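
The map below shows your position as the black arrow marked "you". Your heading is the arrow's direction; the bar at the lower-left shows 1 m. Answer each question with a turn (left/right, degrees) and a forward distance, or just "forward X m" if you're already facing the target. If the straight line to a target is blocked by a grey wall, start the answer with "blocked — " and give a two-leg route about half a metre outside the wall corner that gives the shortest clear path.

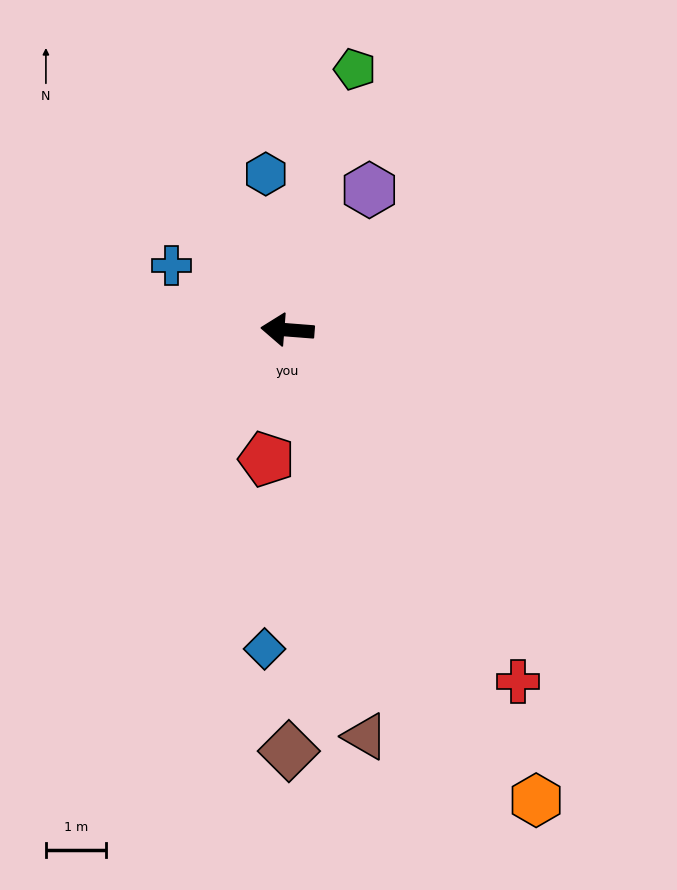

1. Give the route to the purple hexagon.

turn right 116°, forward 2.7 m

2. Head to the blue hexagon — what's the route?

turn right 78°, forward 2.6 m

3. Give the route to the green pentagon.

turn right 100°, forward 4.5 m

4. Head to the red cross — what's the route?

turn left 128°, forward 7.0 m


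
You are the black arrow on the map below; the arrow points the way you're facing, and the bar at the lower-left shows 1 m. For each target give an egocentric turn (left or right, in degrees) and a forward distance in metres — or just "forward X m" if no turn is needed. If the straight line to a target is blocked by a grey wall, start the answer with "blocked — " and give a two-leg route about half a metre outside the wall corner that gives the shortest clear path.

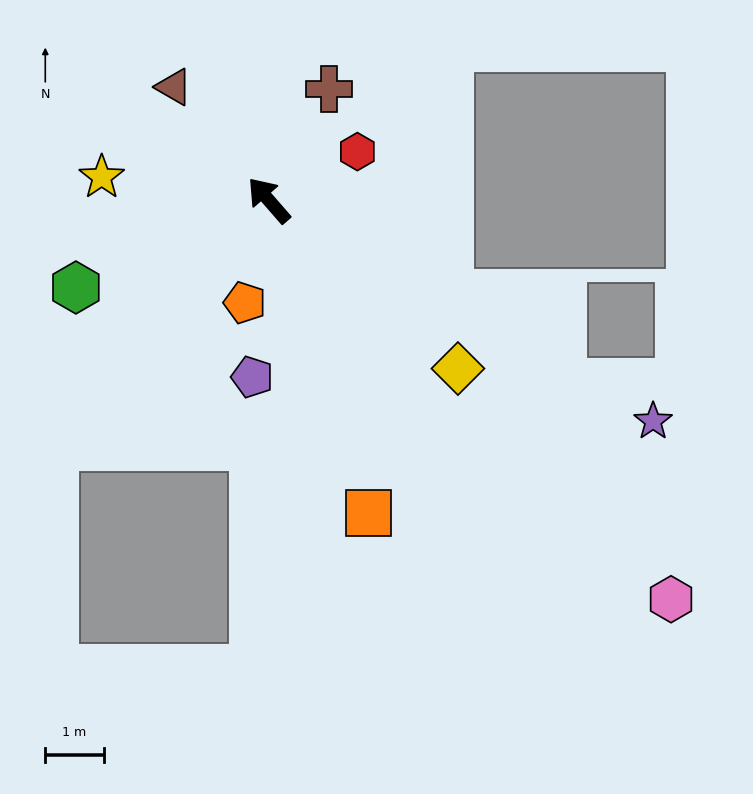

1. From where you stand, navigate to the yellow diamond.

turn right 173°, forward 4.3 m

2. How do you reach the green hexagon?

turn left 73°, forward 3.6 m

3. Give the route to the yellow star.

turn left 41°, forward 2.9 m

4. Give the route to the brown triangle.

forward 2.5 m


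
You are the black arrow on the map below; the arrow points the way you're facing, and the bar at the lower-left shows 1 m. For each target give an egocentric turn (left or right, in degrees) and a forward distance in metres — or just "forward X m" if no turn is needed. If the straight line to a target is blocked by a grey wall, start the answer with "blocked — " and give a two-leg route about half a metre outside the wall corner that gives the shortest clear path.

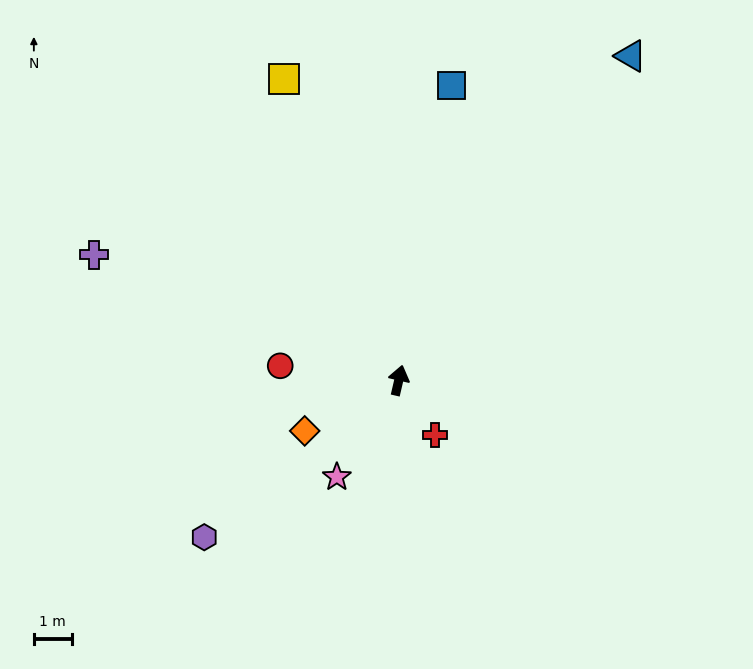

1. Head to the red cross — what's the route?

turn right 133°, forward 1.7 m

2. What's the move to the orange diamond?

turn left 131°, forward 2.8 m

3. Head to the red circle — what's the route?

turn left 96°, forward 3.1 m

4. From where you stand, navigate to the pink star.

turn left 160°, forward 3.0 m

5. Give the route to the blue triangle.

turn right 22°, forward 10.5 m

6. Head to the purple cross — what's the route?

turn left 81°, forward 8.7 m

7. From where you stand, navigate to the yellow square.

turn left 34°, forward 8.5 m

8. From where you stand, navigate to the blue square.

turn left 3°, forward 7.9 m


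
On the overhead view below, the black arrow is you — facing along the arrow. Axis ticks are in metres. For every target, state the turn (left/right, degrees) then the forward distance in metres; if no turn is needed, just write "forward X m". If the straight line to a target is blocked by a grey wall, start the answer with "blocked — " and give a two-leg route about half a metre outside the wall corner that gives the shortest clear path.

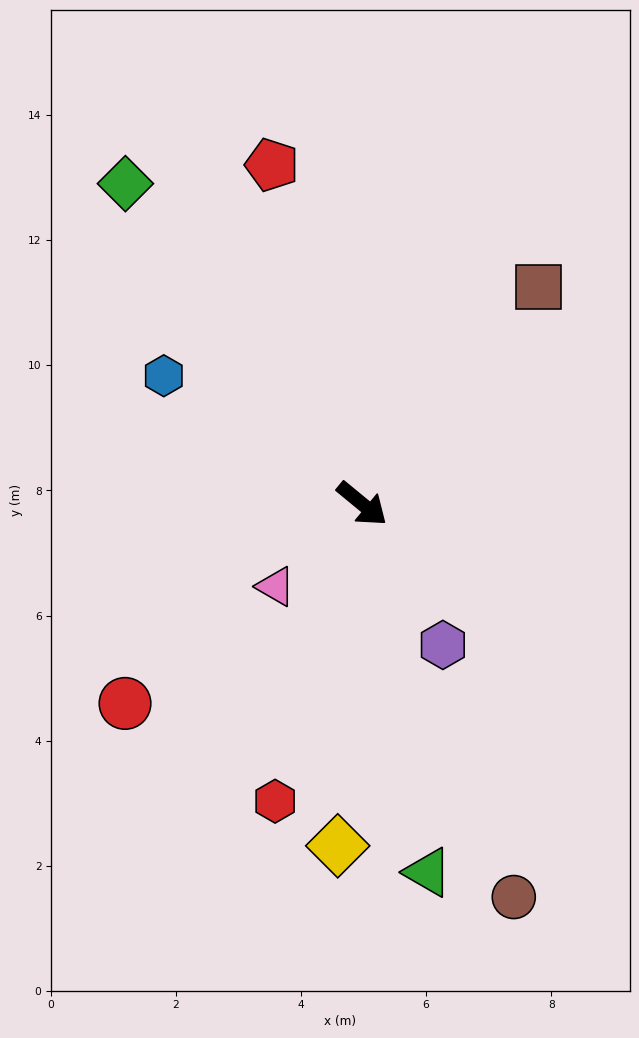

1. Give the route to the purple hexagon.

turn right 21°, forward 2.6 m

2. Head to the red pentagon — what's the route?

turn left 144°, forward 5.6 m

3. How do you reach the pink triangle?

turn right 97°, forward 1.9 m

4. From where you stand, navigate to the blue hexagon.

turn right 173°, forward 3.8 m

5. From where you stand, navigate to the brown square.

turn left 90°, forward 4.5 m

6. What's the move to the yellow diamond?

turn right 55°, forward 5.5 m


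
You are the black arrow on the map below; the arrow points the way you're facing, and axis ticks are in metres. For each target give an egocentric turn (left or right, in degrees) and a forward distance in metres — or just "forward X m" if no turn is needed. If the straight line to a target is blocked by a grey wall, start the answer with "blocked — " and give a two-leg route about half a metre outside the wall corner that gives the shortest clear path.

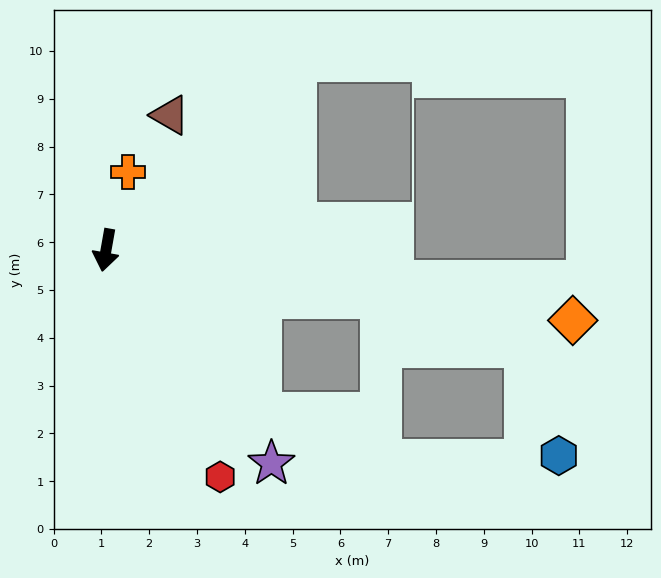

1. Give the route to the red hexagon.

turn left 37°, forward 5.3 m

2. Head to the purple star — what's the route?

turn left 48°, forward 5.6 m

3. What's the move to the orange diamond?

turn left 91°, forward 9.9 m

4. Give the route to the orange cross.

turn left 174°, forward 1.7 m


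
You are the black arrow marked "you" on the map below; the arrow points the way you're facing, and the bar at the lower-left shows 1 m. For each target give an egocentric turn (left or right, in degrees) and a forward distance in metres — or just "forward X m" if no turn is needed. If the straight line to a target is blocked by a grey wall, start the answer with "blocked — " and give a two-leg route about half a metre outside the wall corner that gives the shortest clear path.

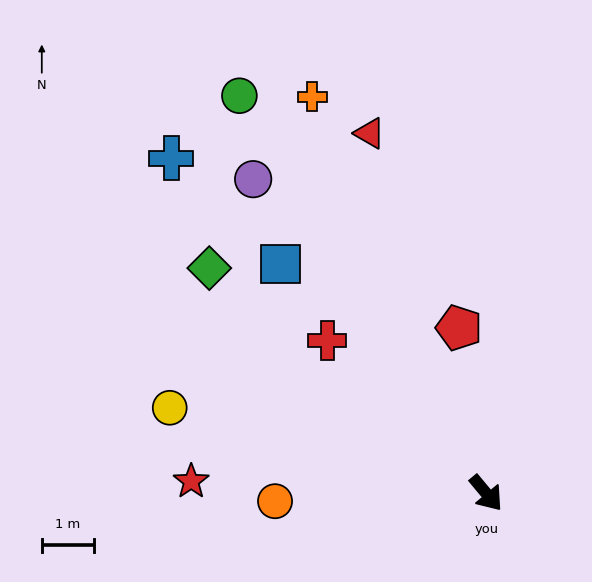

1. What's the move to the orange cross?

turn left 164°, forward 8.3 m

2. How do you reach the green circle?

turn left 172°, forward 9.0 m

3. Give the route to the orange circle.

turn right 128°, forward 4.0 m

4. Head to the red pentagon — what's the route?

turn left 150°, forward 3.2 m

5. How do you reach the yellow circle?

turn right 145°, forward 6.3 m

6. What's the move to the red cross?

turn right 174°, forward 4.2 m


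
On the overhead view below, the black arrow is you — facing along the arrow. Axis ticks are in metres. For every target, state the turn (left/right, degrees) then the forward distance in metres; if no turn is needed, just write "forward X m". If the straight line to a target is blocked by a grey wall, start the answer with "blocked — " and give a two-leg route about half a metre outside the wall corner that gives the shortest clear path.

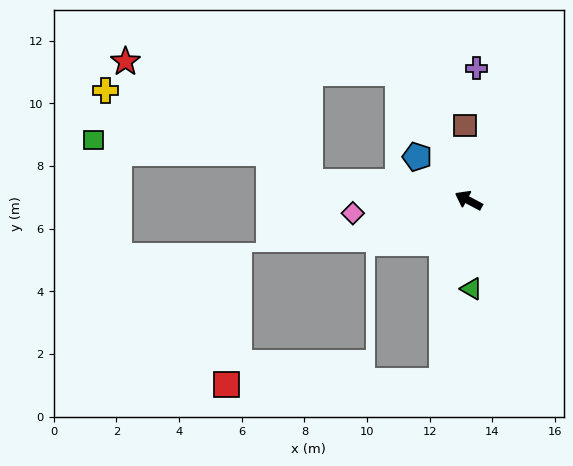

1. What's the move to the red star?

blocked — turn left 22°, forward 5.1 m, then turn right 27°, forward 7.0 m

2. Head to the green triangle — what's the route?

turn left 120°, forward 2.8 m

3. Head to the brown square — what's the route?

turn right 59°, forward 2.4 m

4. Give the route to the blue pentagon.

turn right 12°, forward 2.2 m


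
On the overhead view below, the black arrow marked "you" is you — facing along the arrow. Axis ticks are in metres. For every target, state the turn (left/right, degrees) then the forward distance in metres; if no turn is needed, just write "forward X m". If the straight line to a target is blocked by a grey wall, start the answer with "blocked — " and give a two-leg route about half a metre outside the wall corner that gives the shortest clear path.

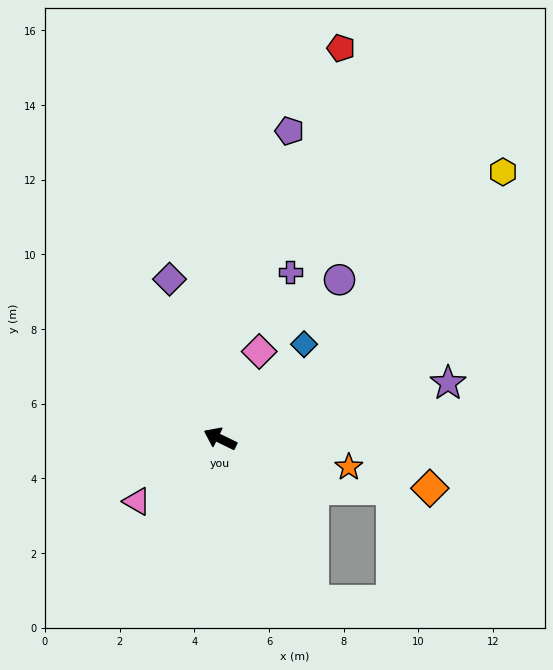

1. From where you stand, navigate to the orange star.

turn right 166°, forward 3.5 m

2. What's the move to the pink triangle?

turn left 63°, forward 2.8 m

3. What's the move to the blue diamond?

turn right 106°, forward 3.4 m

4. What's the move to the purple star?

turn right 140°, forward 6.3 m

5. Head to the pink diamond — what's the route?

turn right 88°, forward 2.6 m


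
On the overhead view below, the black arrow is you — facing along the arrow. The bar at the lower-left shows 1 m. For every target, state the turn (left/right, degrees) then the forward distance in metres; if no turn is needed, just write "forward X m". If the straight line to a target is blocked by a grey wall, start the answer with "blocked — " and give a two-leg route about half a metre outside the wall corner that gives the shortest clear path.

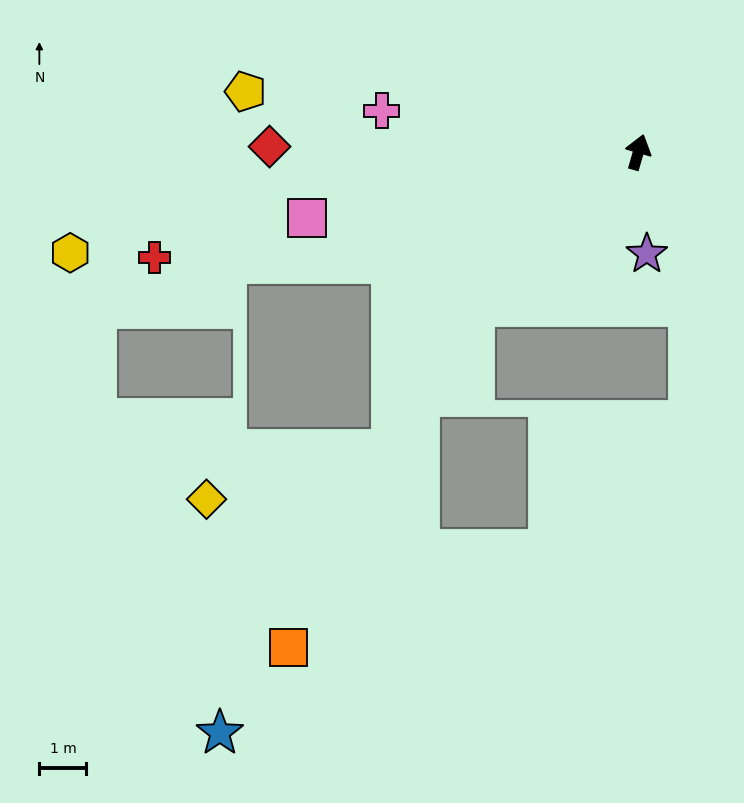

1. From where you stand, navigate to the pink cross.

turn left 97°, forward 5.5 m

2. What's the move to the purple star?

turn right 159°, forward 2.2 m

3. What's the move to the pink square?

turn left 117°, forward 7.2 m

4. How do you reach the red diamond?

turn left 105°, forward 7.8 m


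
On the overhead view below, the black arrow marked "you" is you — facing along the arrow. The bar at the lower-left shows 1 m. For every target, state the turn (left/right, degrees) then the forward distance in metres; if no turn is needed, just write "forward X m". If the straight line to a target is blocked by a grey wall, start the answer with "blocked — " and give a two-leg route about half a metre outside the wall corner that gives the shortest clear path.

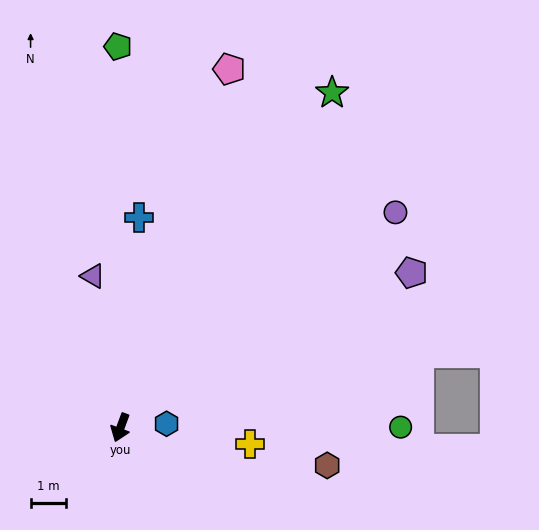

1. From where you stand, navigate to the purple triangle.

turn right 149°, forward 4.3 m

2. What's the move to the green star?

turn left 168°, forward 11.2 m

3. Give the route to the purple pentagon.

turn left 138°, forward 9.3 m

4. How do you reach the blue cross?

turn right 165°, forward 5.9 m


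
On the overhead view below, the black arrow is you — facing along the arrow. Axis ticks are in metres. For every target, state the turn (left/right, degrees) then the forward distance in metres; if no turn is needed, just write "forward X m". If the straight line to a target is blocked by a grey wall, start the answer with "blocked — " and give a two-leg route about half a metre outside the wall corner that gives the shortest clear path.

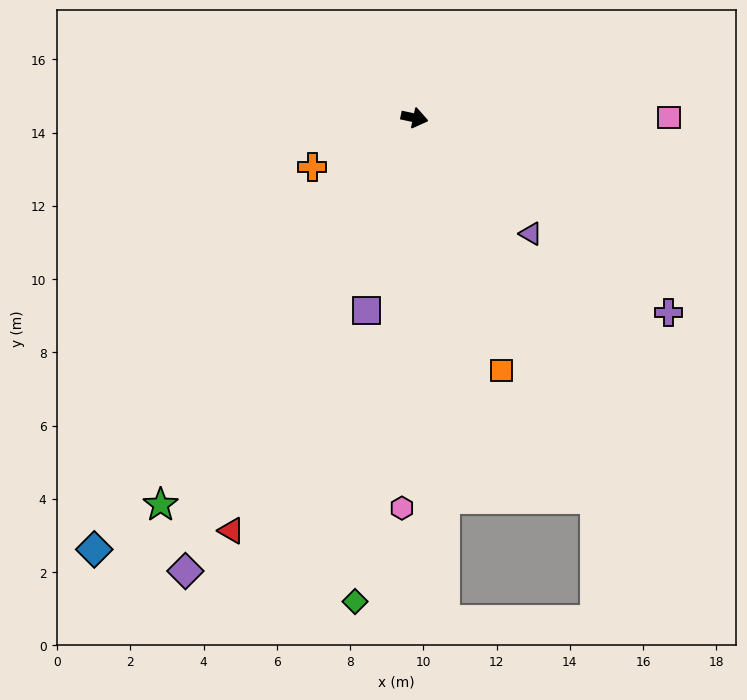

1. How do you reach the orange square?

turn right 59°, forward 7.3 m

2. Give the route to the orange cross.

turn right 142°, forward 3.1 m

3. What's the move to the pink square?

turn left 12°, forward 7.0 m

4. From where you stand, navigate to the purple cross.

turn right 25°, forward 8.7 m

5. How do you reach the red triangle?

turn right 102°, forward 12.3 m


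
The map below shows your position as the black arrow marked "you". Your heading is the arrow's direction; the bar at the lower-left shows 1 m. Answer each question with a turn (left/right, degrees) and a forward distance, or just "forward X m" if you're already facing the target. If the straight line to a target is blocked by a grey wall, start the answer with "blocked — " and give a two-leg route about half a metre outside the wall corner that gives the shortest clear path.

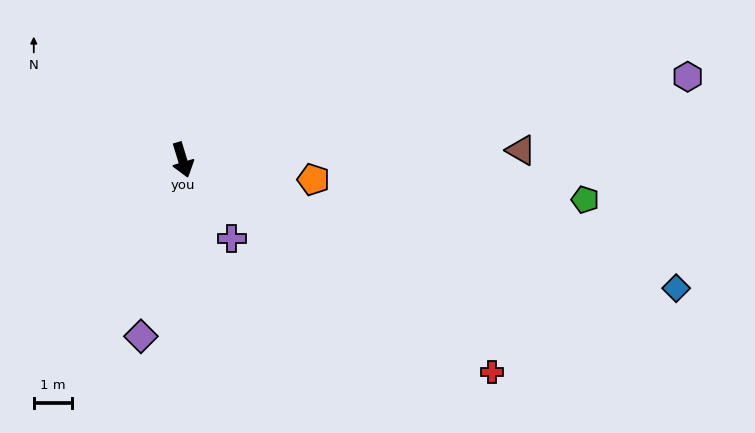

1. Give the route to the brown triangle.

turn left 75°, forward 8.8 m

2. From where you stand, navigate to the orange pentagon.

turn left 65°, forward 3.4 m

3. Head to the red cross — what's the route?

turn left 39°, forward 9.7 m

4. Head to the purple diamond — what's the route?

turn right 30°, forward 4.7 m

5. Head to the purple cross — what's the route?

turn left 15°, forward 2.4 m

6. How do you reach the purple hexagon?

turn left 83°, forward 13.2 m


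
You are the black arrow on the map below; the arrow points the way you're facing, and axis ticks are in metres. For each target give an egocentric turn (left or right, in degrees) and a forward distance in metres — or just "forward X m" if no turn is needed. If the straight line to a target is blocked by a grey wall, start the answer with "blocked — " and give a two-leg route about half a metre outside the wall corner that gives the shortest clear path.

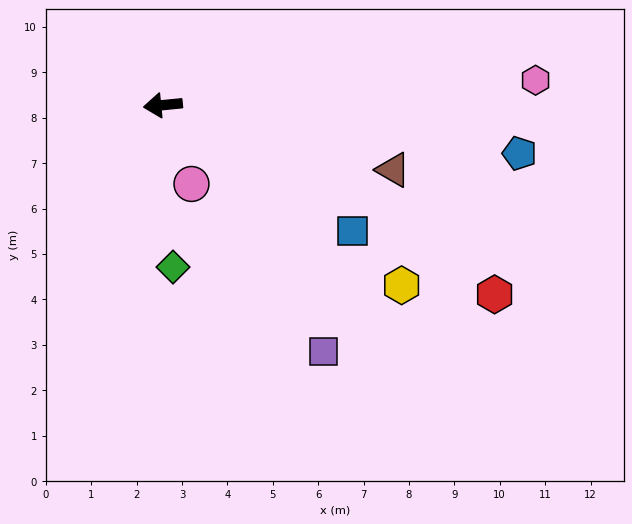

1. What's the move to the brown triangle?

turn left 159°, forward 5.3 m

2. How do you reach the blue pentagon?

turn left 167°, forward 7.9 m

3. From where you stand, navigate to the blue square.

turn left 141°, forward 5.0 m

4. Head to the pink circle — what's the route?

turn left 104°, forward 1.8 m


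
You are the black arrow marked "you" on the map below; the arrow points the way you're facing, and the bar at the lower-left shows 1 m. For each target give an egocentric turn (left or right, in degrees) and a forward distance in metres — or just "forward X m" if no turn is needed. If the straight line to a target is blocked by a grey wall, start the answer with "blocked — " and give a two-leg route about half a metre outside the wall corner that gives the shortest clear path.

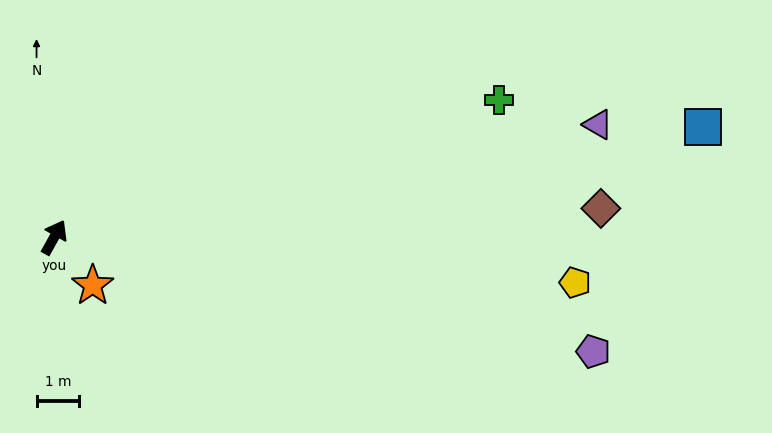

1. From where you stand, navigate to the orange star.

turn right 112°, forward 1.4 m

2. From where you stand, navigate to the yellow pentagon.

turn right 66°, forward 12.2 m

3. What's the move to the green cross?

turn right 44°, forward 10.9 m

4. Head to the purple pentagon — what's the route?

turn right 73°, forward 12.9 m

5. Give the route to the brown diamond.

turn right 58°, forward 12.8 m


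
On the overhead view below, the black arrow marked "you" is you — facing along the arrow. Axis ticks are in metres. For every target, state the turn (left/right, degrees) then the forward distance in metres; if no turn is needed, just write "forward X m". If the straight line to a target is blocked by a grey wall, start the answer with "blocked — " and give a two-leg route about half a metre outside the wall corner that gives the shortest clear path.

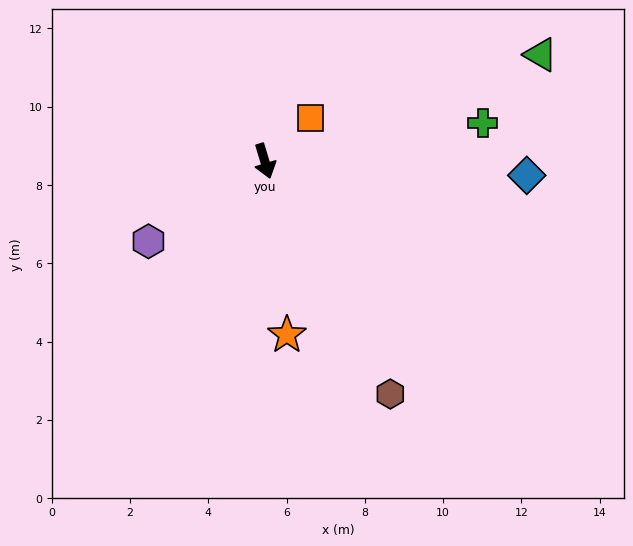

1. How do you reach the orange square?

turn left 117°, forward 1.6 m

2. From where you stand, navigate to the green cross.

turn left 83°, forward 5.7 m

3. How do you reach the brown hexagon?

turn left 12°, forward 6.8 m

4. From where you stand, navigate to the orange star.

turn right 9°, forward 4.5 m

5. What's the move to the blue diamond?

turn left 70°, forward 6.7 m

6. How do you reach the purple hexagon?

turn right 72°, forward 3.6 m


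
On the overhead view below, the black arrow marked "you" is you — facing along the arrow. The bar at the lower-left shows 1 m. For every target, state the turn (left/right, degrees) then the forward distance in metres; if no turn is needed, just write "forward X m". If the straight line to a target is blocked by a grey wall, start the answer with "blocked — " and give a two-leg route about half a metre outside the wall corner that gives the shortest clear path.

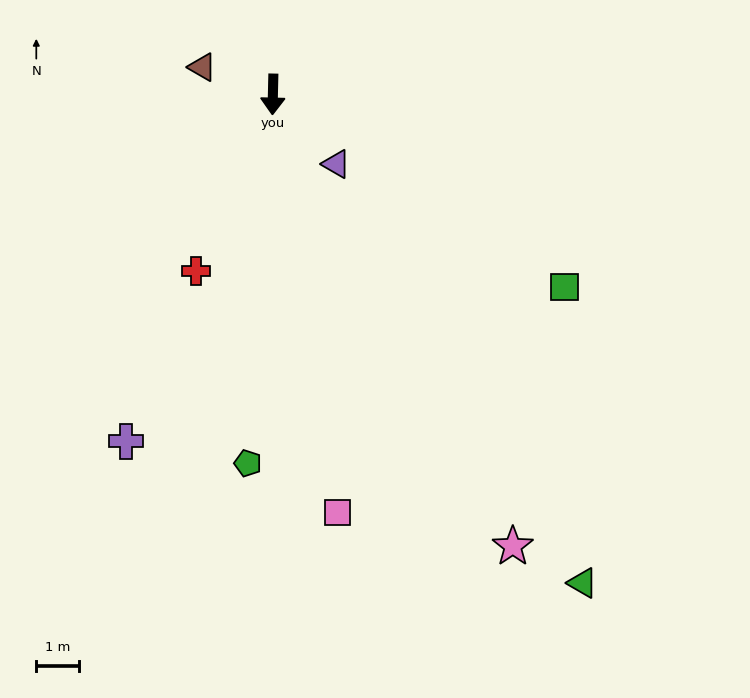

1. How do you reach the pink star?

turn left 29°, forward 11.9 m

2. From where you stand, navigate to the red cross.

turn right 22°, forward 4.5 m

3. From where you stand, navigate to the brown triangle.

turn right 110°, forward 1.8 m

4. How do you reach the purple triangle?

turn left 44°, forward 2.2 m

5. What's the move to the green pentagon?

turn right 3°, forward 8.6 m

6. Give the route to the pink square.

turn left 10°, forward 9.8 m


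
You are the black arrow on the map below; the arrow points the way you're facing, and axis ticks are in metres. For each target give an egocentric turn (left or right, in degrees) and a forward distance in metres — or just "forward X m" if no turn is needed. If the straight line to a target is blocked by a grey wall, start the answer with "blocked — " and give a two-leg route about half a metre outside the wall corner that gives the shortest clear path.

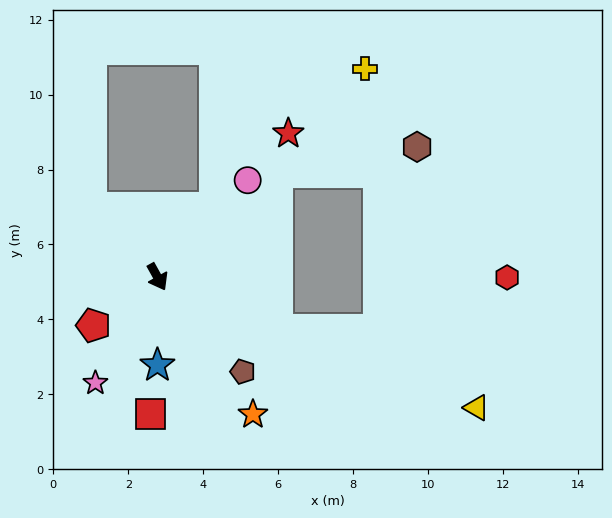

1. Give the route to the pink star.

turn right 59°, forward 3.3 m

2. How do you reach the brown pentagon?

turn left 13°, forward 3.4 m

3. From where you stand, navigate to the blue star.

turn right 29°, forward 2.4 m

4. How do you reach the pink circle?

turn left 108°, forward 3.5 m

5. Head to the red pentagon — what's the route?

turn right 82°, forward 2.1 m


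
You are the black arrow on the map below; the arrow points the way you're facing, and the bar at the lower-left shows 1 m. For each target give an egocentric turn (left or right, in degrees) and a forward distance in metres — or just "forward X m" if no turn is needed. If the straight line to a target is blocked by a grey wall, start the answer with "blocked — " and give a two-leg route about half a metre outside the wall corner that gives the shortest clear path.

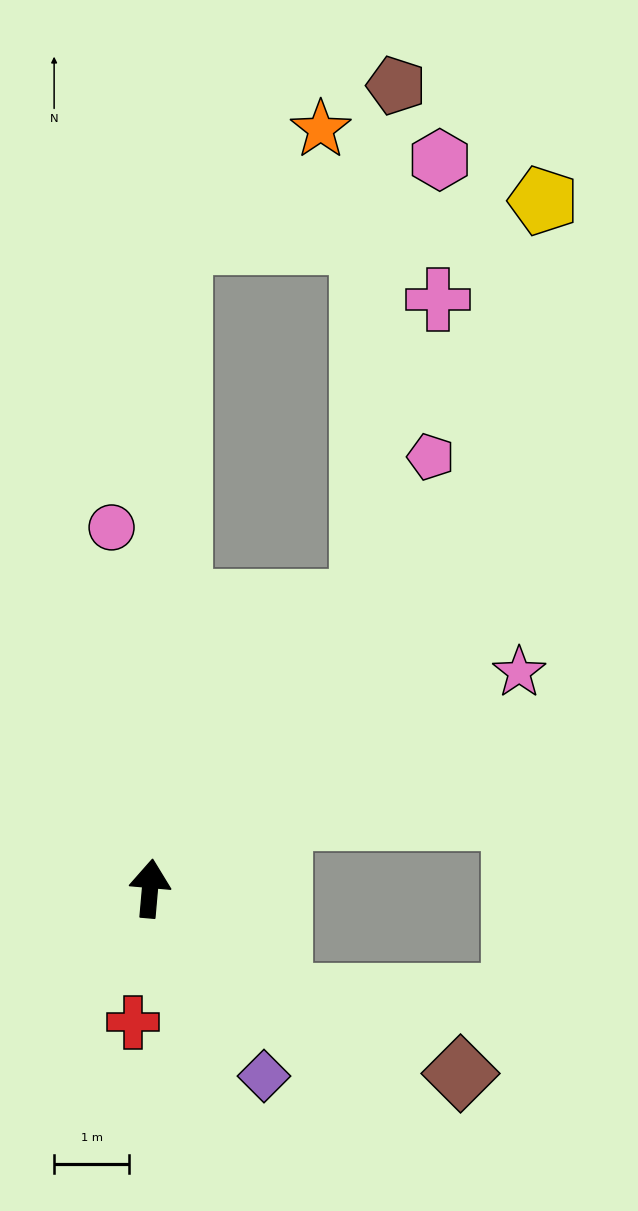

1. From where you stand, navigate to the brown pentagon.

blocked — turn right 31°, forward 4.8 m, then turn left 32°, forward 6.9 m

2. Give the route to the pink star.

turn right 55°, forward 5.7 m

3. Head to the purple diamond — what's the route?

turn right 144°, forward 2.9 m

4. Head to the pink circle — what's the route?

turn left 11°, forward 4.8 m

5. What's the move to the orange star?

blocked — turn left 2°, forward 8.6 m, then turn right 48°, forward 2.4 m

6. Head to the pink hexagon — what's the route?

blocked — turn left 2°, forward 8.6 m, then turn right 69°, forward 3.6 m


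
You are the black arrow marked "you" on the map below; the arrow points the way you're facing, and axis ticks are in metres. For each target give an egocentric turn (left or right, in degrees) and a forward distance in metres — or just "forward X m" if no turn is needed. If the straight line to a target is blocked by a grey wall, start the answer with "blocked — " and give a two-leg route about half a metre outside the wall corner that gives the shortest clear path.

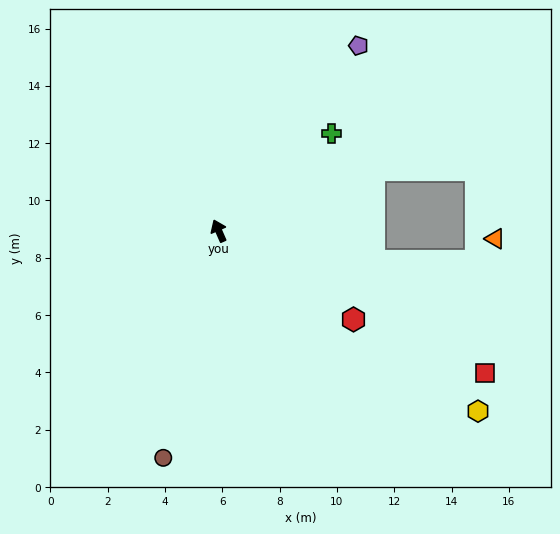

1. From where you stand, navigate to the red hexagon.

turn right 147°, forward 5.6 m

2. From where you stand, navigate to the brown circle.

turn left 143°, forward 8.2 m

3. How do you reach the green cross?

turn right 73°, forward 5.2 m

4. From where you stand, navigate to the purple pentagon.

turn right 61°, forward 8.1 m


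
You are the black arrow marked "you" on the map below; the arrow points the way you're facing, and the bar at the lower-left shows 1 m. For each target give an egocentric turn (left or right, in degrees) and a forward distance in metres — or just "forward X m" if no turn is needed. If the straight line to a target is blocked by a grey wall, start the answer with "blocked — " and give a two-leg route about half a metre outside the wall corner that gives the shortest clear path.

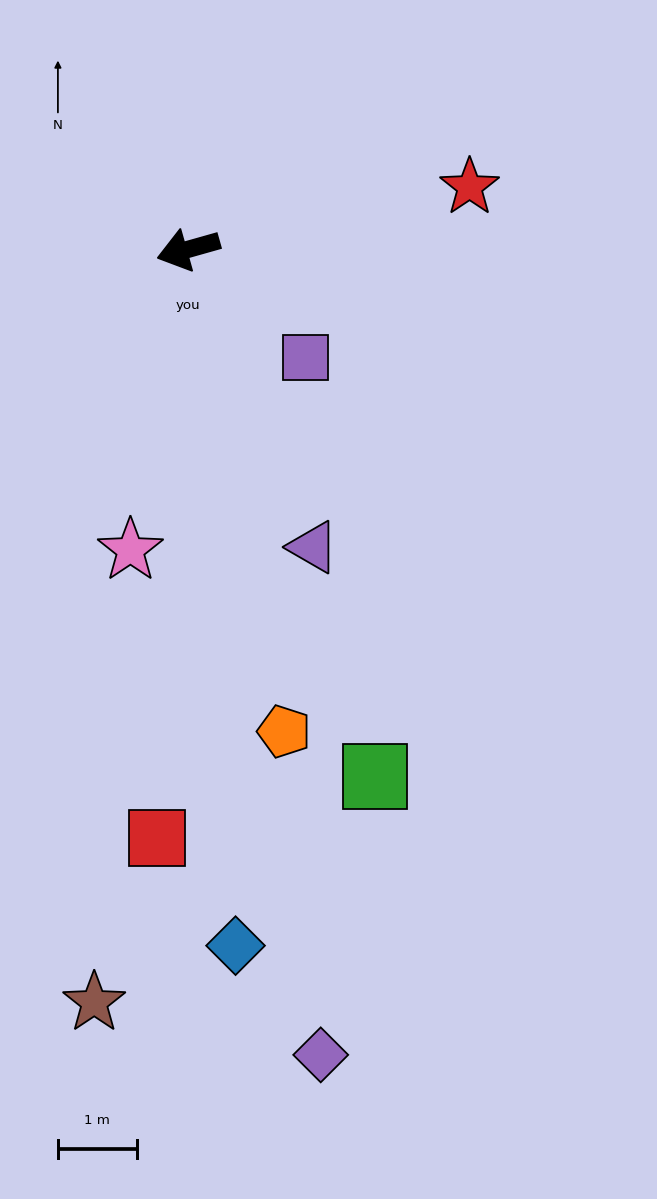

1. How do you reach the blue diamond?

turn left 78°, forward 8.9 m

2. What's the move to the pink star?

turn left 63°, forward 3.9 m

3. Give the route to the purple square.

turn left 121°, forward 2.0 m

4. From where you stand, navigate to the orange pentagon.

turn left 85°, forward 6.2 m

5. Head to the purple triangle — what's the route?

turn left 97°, forward 4.1 m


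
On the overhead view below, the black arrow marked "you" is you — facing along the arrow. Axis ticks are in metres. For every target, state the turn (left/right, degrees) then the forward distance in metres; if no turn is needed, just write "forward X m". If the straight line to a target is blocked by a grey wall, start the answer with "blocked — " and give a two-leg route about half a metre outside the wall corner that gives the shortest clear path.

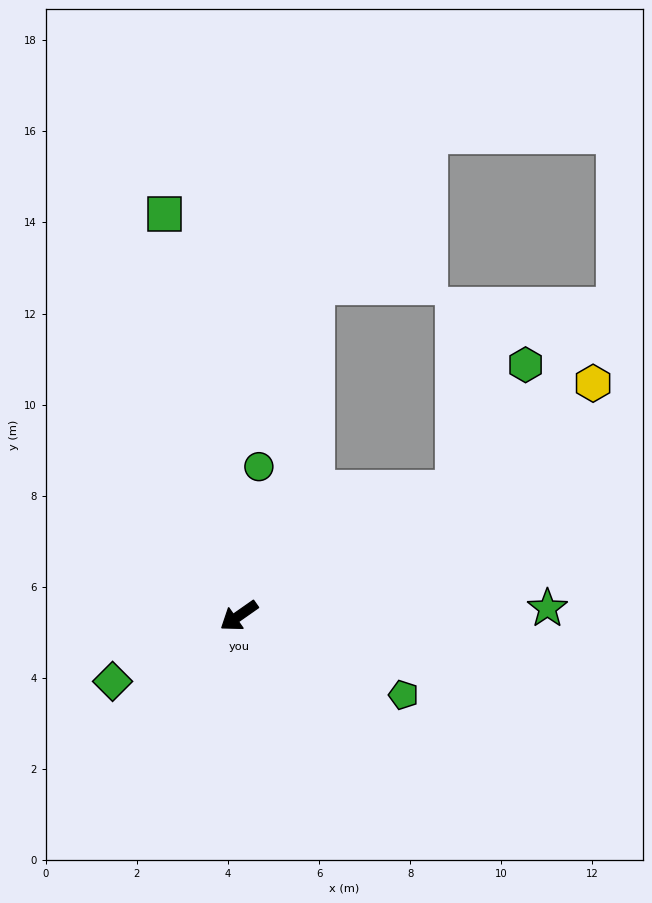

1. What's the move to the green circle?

turn right 133°, forward 3.3 m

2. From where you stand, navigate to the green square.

turn right 115°, forward 9.0 m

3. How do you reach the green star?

turn left 146°, forward 6.8 m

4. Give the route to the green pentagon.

turn left 119°, forward 4.0 m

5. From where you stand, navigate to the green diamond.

turn right 8°, forward 3.1 m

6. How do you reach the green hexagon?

blocked — turn left 175°, forward 5.5 m, then turn left 30°, forward 3.1 m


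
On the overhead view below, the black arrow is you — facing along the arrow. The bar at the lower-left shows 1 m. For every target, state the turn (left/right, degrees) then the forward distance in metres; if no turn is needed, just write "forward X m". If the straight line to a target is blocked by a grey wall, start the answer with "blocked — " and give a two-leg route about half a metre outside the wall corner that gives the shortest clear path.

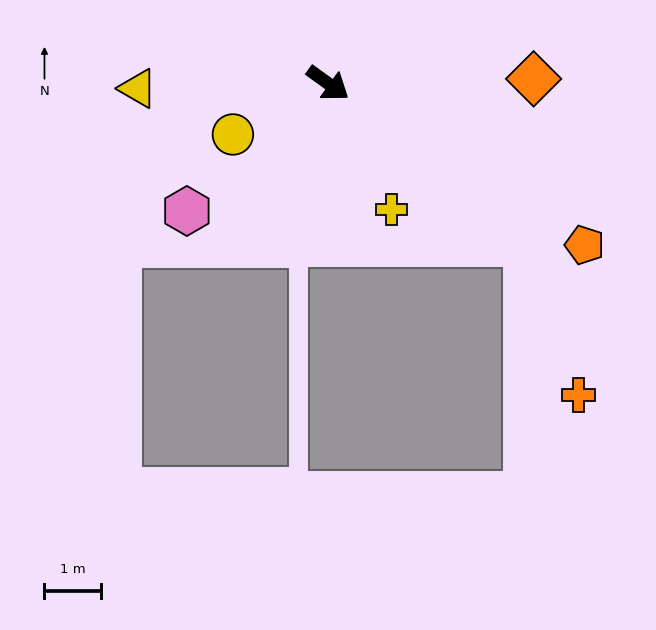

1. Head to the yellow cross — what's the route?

turn right 28°, forward 2.5 m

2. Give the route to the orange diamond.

turn left 37°, forward 3.6 m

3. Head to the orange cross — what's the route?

blocked — turn right 3°, forward 4.5 m, then turn right 33°, forward 2.9 m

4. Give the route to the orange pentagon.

turn left 4°, forward 5.4 m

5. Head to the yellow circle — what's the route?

turn right 116°, forward 1.9 m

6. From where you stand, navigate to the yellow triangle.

turn right 143°, forward 3.4 m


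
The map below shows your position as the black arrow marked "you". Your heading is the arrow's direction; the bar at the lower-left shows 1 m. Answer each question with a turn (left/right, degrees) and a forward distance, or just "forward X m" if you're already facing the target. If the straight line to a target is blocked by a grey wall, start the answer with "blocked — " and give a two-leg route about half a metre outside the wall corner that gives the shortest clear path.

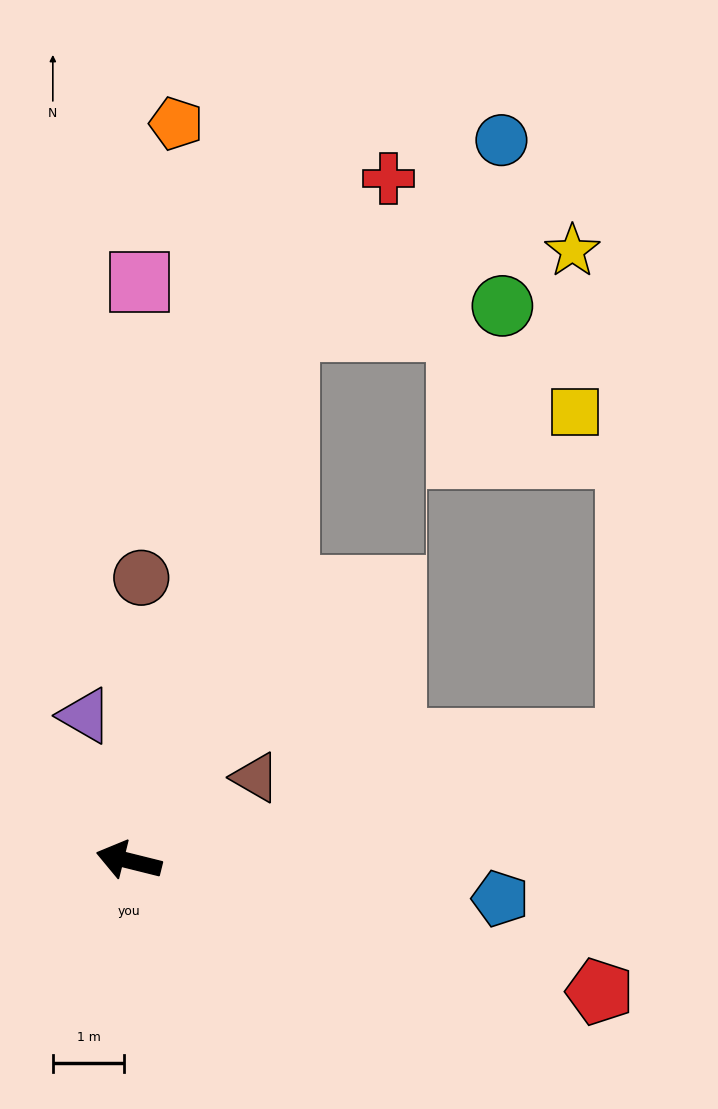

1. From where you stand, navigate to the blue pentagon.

turn right 172°, forward 5.2 m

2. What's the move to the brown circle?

turn right 79°, forward 4.0 m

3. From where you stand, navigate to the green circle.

blocked — turn right 93°, forward 7.7 m, then turn right 66°, forward 3.0 m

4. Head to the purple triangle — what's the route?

turn right 59°, forward 2.1 m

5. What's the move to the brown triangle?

turn right 133°, forward 2.1 m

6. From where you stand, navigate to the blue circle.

blocked — turn right 93°, forward 7.7 m, then turn right 31°, forward 4.0 m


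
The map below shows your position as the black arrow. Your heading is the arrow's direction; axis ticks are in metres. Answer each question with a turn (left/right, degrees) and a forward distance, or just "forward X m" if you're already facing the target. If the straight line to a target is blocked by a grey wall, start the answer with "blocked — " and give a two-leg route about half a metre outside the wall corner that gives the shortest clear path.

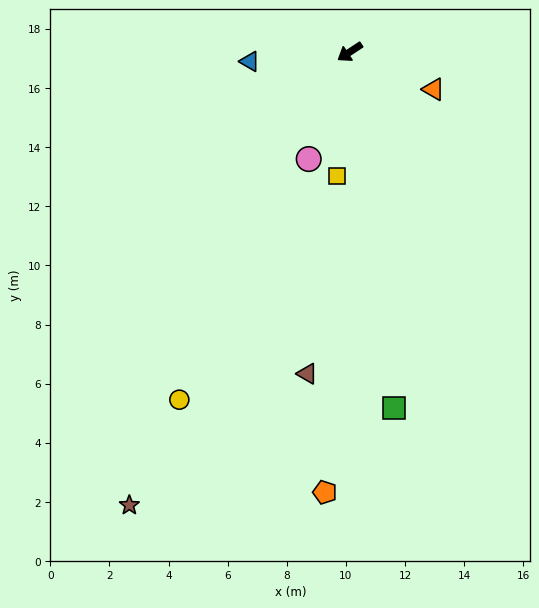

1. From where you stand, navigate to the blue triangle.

turn right 28°, forward 3.4 m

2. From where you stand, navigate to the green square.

turn left 64°, forward 12.1 m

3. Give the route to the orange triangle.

turn left 123°, forward 3.1 m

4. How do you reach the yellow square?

turn left 51°, forward 4.2 m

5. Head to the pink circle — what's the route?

turn left 36°, forward 3.9 m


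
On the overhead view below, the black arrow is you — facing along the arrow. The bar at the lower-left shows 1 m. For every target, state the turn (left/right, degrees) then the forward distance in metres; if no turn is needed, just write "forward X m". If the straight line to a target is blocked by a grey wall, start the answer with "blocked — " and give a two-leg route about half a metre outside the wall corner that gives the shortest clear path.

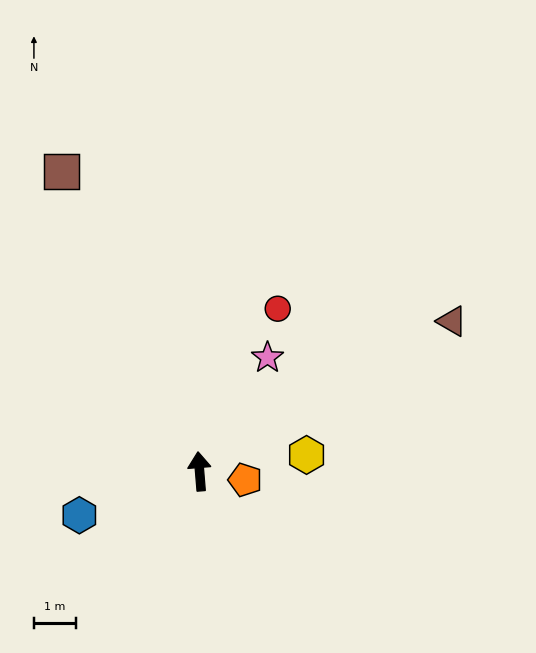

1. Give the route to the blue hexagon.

turn left 105°, forward 3.1 m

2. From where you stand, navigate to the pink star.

turn right 36°, forward 3.2 m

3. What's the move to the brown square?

turn left 20°, forward 7.9 m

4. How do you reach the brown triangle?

turn right 64°, forward 7.1 m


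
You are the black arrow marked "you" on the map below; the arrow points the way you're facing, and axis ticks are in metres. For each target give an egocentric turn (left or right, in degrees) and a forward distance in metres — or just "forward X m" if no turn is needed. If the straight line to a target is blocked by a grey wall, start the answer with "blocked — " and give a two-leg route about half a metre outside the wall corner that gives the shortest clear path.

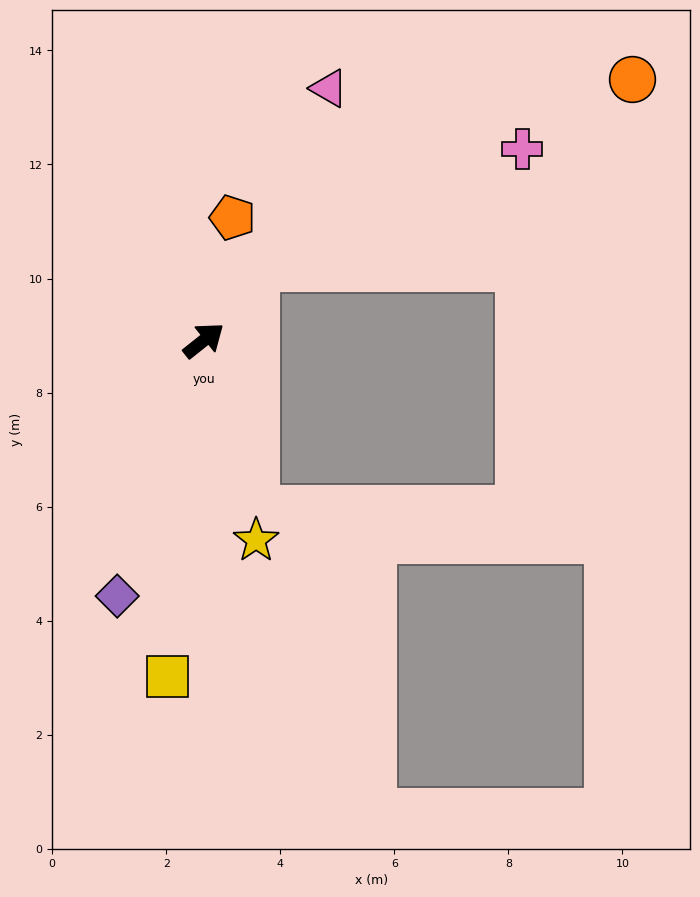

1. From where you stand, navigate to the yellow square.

turn right 135°, forward 5.9 m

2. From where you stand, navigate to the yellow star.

turn right 114°, forward 3.6 m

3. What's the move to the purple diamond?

turn right 147°, forward 4.7 m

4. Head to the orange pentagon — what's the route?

turn left 38°, forward 2.2 m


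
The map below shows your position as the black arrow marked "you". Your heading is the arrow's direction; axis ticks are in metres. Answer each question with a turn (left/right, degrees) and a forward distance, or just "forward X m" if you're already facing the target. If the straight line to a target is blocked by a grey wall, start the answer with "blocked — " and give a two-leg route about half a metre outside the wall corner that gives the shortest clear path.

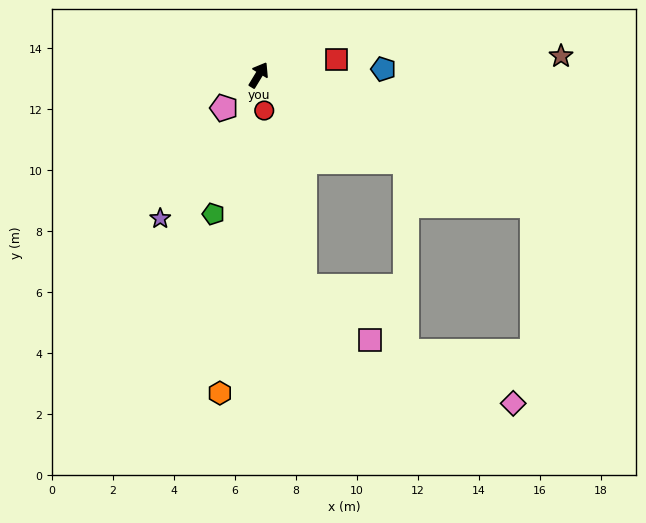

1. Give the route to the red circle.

turn right 140°, forward 1.2 m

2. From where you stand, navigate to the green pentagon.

turn right 167°, forward 4.8 m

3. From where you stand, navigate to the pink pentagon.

turn left 165°, forward 1.6 m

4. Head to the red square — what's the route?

turn right 48°, forward 2.6 m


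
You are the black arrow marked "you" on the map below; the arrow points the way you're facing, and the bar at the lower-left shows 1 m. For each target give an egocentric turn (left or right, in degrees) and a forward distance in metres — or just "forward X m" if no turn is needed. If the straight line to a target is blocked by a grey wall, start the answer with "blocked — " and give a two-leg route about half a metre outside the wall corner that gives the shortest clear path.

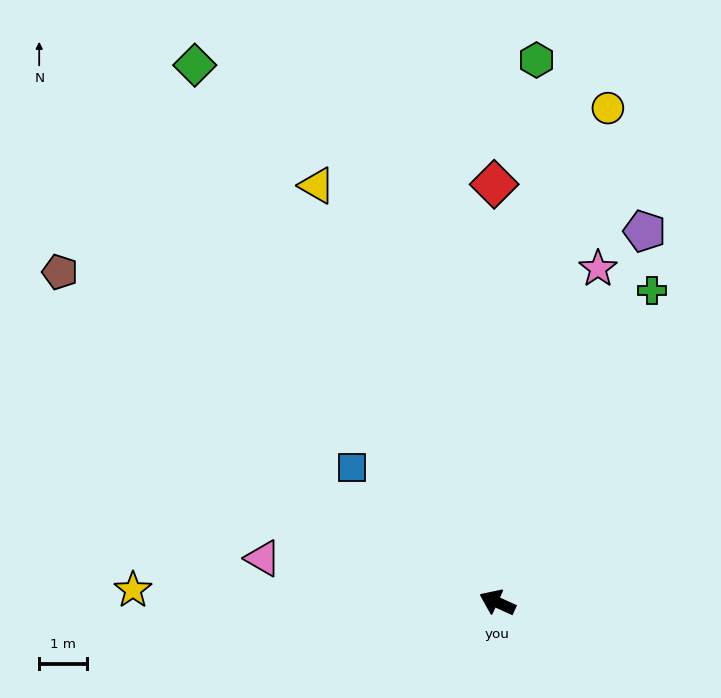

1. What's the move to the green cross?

turn right 92°, forward 7.3 m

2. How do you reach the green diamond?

turn right 36°, forward 13.0 m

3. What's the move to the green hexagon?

turn right 70°, forward 11.5 m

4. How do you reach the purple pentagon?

turn right 87°, forward 8.4 m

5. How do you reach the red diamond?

turn right 65°, forward 8.8 m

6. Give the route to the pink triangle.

turn left 14°, forward 5.0 m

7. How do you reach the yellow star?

turn left 22°, forward 7.7 m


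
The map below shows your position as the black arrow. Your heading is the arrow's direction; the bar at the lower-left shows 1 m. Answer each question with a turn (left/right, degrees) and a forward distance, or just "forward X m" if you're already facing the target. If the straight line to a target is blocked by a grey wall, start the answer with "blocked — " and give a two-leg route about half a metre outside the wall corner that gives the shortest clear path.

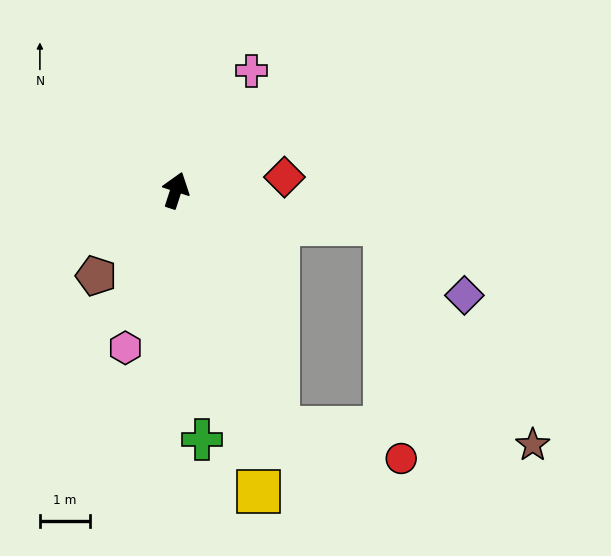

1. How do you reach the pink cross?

turn right 14°, forward 2.8 m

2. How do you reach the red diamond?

turn right 65°, forward 2.2 m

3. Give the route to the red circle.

blocked — turn right 139°, forward 5.1 m, then turn left 53°, forward 2.5 m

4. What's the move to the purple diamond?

blocked — turn right 81°, forward 4.2 m, then turn right 33°, forward 2.1 m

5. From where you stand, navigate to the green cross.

turn right 156°, forward 5.0 m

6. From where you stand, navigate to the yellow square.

turn right 147°, forward 6.2 m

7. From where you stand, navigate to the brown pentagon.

turn left 155°, forward 2.3 m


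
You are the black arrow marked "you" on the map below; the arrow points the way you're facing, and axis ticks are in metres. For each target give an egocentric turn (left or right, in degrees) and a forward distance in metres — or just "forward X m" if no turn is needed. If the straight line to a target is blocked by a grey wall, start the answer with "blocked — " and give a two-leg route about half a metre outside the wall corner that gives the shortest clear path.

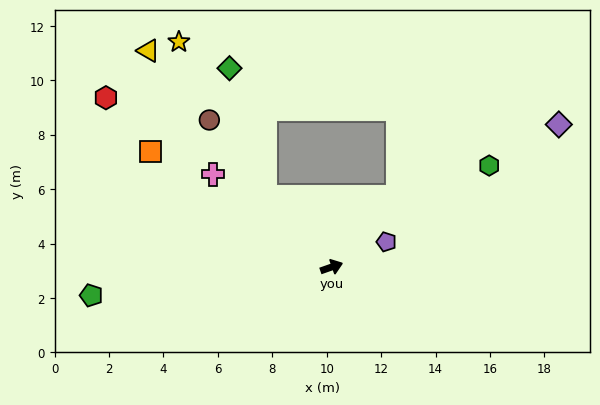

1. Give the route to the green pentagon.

turn left 167°, forward 8.9 m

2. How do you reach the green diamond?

blocked — turn left 113°, forward 3.5 m, then turn right 26°, forward 4.9 m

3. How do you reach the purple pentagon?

turn left 5°, forward 2.2 m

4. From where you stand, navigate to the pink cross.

turn left 123°, forward 5.5 m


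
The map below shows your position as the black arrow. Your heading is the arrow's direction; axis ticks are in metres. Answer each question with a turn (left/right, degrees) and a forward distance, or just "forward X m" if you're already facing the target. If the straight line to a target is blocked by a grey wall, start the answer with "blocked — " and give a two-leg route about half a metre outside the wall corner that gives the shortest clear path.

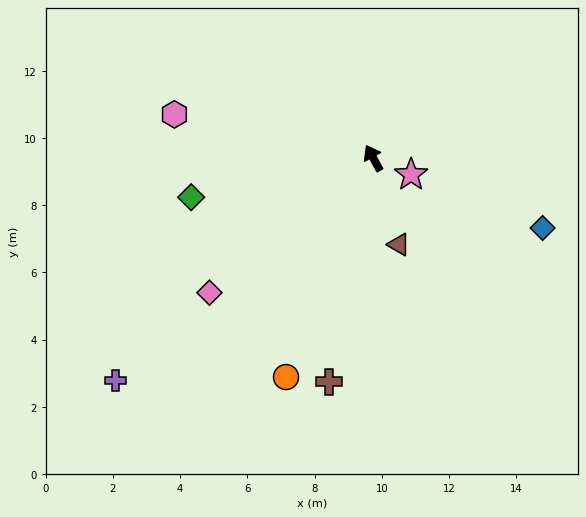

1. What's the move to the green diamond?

turn left 73°, forward 5.5 m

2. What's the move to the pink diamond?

turn left 101°, forward 6.3 m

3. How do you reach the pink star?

turn right 142°, forward 1.2 m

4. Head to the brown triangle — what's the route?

turn left 168°, forward 2.7 m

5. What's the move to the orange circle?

turn left 130°, forward 7.0 m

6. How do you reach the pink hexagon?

turn left 49°, forward 6.1 m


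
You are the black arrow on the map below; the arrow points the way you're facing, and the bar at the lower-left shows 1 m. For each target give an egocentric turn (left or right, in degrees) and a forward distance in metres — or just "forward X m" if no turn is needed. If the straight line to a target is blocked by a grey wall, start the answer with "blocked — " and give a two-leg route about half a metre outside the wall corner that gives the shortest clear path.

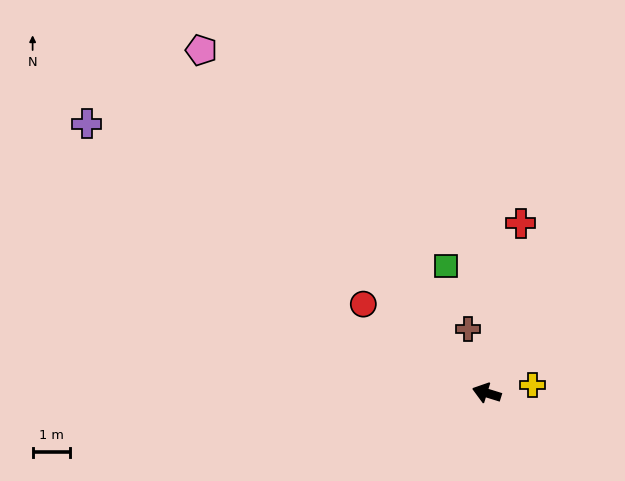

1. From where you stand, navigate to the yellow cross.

turn right 153°, forward 1.3 m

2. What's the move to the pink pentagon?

turn right 33°, forward 12.0 m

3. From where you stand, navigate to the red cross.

turn right 84°, forward 4.7 m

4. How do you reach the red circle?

turn right 19°, forward 4.1 m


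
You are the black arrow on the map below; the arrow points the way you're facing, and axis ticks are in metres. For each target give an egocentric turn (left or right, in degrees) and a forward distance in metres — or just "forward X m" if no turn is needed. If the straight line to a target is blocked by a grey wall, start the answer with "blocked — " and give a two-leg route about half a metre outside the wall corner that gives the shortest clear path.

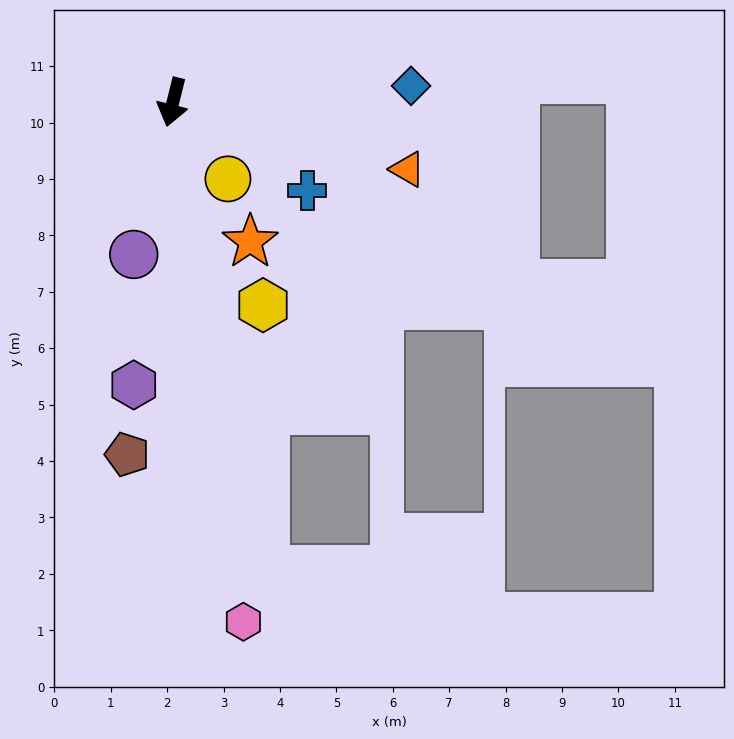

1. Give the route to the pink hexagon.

turn left 22°, forward 9.3 m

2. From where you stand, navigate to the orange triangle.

turn left 88°, forward 4.3 m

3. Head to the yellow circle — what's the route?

turn left 50°, forward 1.7 m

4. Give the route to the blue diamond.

turn left 108°, forward 4.2 m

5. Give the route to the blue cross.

turn left 71°, forward 2.8 m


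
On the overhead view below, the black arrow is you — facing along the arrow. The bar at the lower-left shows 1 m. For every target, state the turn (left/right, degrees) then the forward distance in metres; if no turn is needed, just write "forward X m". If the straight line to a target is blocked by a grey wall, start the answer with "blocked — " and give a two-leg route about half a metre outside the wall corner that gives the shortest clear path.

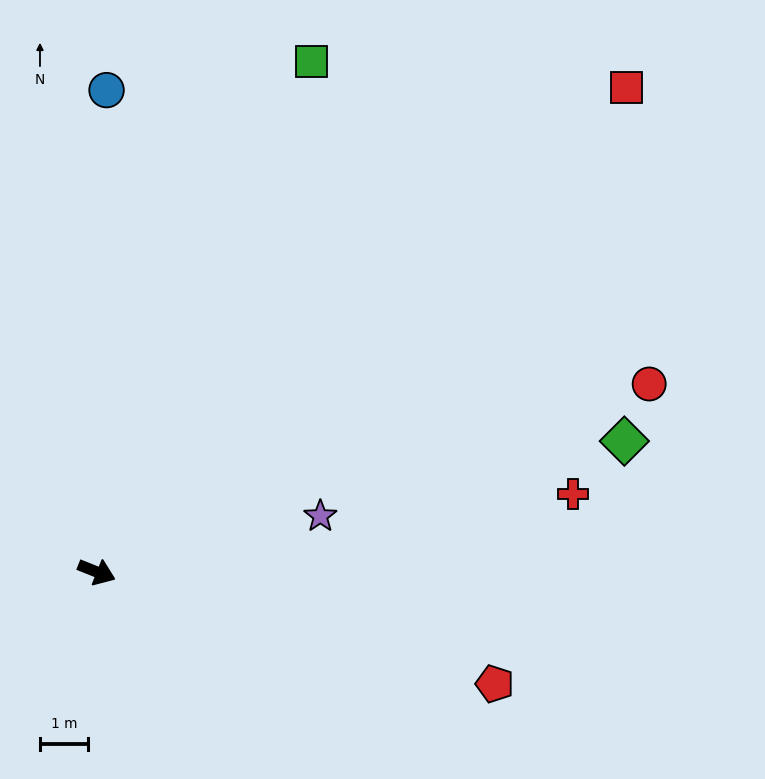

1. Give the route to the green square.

turn left 89°, forward 11.5 m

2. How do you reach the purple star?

turn left 36°, forward 4.8 m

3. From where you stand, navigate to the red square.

turn left 64°, forward 14.8 m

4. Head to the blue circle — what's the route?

turn left 111°, forward 10.0 m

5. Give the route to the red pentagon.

turn left 6°, forward 8.5 m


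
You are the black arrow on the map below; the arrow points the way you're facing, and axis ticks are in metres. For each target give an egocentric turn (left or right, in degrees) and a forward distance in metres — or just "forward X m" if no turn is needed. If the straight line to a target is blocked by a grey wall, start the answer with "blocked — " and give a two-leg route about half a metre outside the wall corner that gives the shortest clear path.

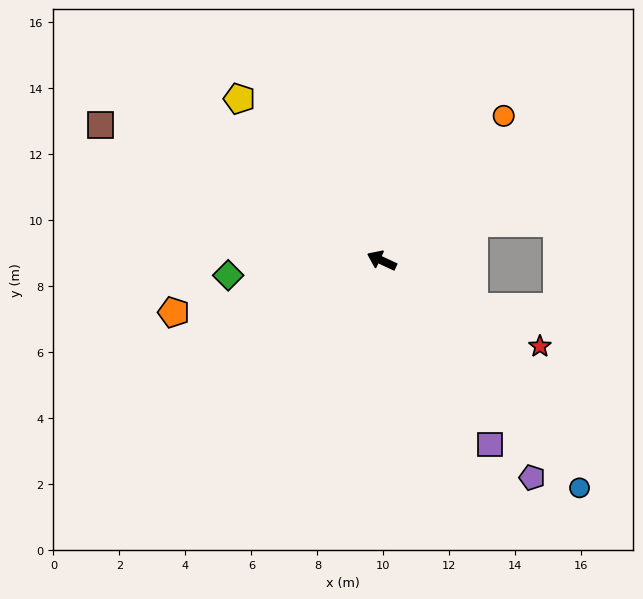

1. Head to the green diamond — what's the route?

turn left 31°, forward 4.7 m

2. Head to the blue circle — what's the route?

turn left 156°, forward 9.1 m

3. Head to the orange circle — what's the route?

turn right 105°, forward 5.7 m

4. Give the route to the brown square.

forward 9.5 m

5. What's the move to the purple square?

turn left 146°, forward 6.5 m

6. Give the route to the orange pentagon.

turn left 39°, forward 6.5 m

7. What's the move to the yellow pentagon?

turn right 24°, forward 6.5 m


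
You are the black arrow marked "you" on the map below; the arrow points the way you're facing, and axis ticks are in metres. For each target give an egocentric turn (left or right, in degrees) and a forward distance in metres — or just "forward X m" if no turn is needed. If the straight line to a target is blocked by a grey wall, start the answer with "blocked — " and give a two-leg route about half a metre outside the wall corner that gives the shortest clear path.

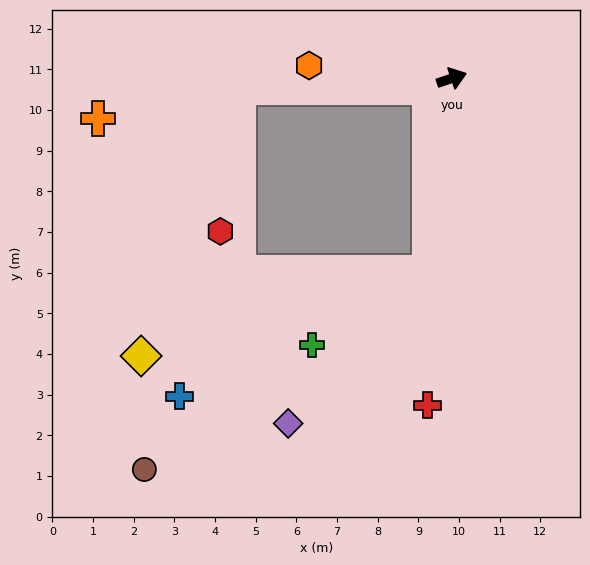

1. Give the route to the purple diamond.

blocked — turn right 115°, forward 4.8 m, then turn right 37°, forward 5.1 m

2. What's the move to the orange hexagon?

turn left 156°, forward 3.5 m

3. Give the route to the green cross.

blocked — turn right 115°, forward 4.8 m, then turn right 52°, forward 3.4 m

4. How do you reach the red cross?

turn right 113°, forward 8.1 m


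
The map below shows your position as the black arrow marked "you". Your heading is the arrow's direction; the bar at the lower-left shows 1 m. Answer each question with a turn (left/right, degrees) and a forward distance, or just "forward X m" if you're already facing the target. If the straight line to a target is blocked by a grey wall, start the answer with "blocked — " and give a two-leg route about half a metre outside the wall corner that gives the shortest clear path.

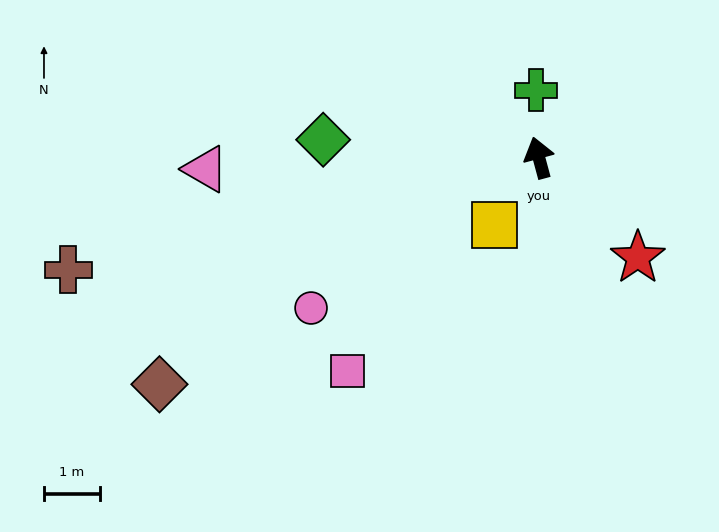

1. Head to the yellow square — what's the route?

turn left 131°, forward 1.4 m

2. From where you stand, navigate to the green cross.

turn right 13°, forward 1.2 m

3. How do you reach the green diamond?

turn left 70°, forward 3.9 m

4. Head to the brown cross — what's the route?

turn left 88°, forward 8.6 m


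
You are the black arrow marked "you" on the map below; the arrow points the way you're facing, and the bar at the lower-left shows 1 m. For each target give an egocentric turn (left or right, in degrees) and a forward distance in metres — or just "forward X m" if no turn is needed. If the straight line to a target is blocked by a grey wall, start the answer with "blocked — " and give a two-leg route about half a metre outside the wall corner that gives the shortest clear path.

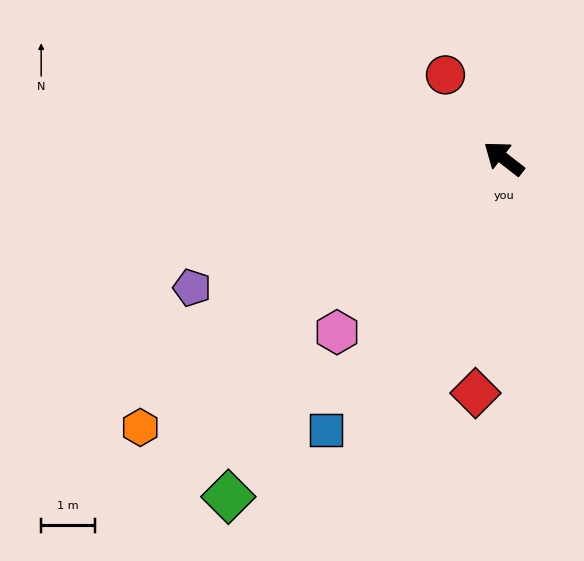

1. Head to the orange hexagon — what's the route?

turn left 74°, forward 8.4 m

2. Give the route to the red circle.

turn right 17°, forward 1.9 m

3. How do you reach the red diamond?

turn left 121°, forward 4.4 m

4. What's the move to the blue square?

turn left 95°, forward 6.0 m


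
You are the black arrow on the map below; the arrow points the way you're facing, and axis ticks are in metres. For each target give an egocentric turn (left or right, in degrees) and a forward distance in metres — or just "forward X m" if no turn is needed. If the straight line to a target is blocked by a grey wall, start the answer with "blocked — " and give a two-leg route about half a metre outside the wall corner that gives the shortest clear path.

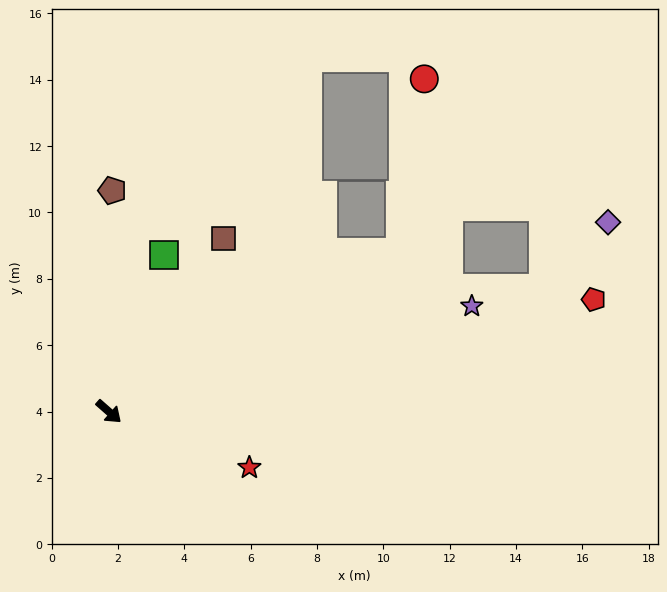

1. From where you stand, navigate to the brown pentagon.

turn left 130°, forward 6.7 m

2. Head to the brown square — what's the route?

turn left 98°, forward 6.3 m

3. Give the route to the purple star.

turn left 58°, forward 11.4 m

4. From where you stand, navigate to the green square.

turn left 112°, forward 5.0 m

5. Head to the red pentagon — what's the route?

turn left 54°, forward 15.0 m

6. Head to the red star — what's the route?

turn left 20°, forward 4.6 m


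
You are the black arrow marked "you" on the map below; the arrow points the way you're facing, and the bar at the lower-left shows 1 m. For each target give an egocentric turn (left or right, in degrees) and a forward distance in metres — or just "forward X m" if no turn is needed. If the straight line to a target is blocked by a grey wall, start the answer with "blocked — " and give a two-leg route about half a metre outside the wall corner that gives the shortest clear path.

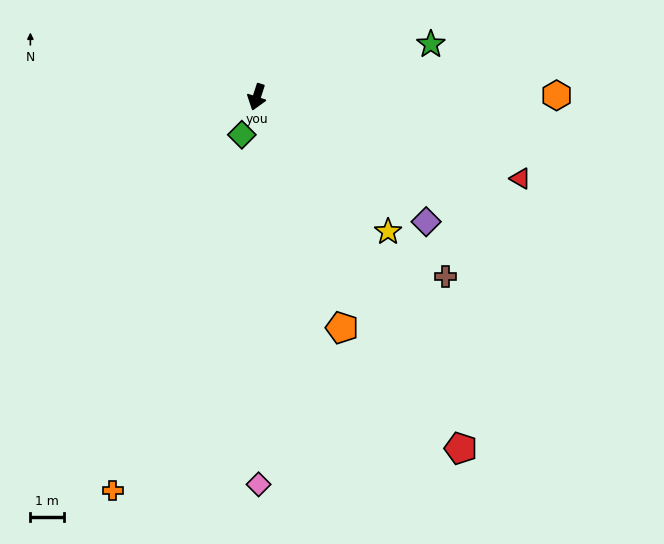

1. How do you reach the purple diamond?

turn left 72°, forward 6.2 m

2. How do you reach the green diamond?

turn right 4°, forward 1.2 m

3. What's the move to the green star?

turn left 125°, forward 5.3 m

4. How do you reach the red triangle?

turn left 91°, forward 8.1 m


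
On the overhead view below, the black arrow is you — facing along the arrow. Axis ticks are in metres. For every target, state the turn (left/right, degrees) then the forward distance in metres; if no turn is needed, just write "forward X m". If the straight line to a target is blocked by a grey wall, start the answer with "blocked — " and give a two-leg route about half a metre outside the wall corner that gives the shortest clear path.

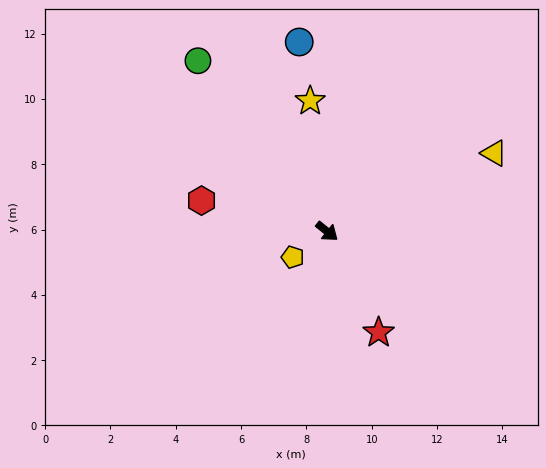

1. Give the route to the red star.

turn right 24°, forward 3.5 m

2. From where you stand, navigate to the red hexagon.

turn right 155°, forward 4.0 m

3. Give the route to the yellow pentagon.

turn right 104°, forward 1.3 m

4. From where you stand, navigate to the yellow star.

turn left 136°, forward 4.0 m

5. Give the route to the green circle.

turn left 166°, forward 6.6 m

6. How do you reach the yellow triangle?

turn left 64°, forward 5.6 m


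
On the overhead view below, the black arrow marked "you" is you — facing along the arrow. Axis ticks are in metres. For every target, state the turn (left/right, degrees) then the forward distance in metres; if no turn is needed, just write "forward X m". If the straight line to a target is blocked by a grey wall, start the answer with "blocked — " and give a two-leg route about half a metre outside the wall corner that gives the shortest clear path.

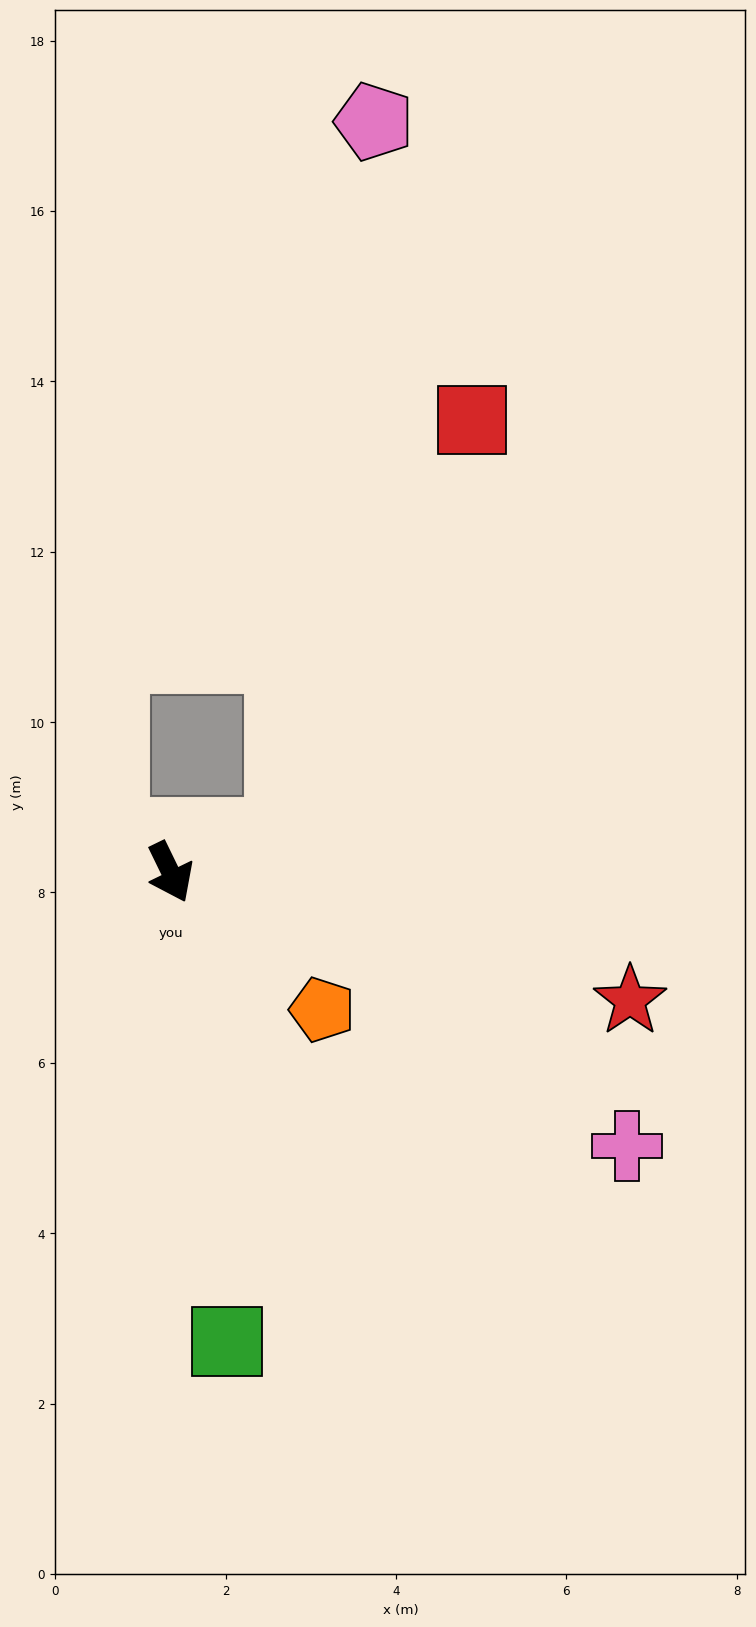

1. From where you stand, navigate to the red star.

turn left 48°, forward 5.6 m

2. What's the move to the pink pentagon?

blocked — turn left 83°, forward 1.4 m, then turn left 64°, forward 8.4 m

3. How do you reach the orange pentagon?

turn left 22°, forward 2.4 m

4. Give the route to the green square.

turn right 19°, forward 5.5 m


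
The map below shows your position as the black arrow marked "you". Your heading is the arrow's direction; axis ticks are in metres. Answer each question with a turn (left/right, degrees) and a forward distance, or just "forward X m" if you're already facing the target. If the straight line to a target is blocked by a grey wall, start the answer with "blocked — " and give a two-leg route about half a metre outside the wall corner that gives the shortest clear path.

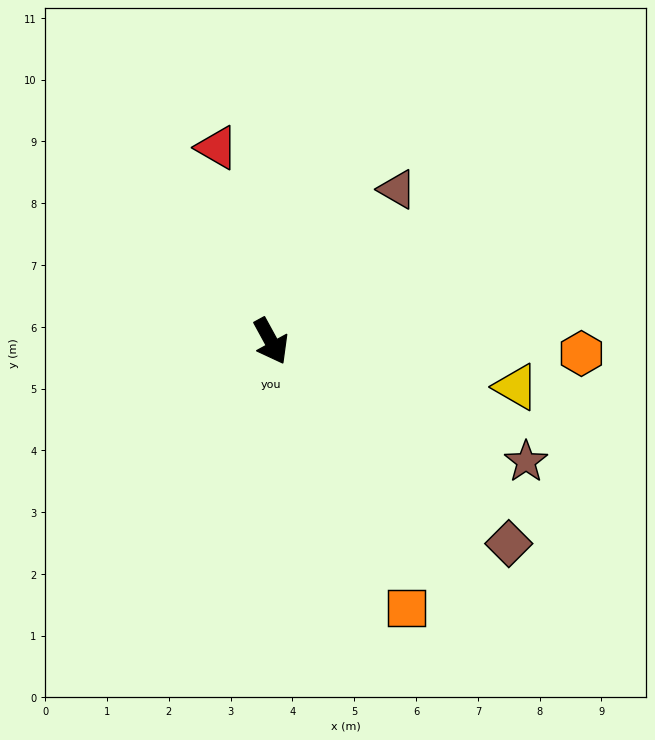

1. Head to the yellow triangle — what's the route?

turn left 51°, forward 4.0 m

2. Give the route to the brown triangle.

turn left 112°, forward 3.2 m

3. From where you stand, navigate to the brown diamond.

turn left 21°, forward 5.1 m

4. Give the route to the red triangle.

turn left 167°, forward 3.3 m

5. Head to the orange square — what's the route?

forward 4.8 m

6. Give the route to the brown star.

turn left 36°, forward 4.6 m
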